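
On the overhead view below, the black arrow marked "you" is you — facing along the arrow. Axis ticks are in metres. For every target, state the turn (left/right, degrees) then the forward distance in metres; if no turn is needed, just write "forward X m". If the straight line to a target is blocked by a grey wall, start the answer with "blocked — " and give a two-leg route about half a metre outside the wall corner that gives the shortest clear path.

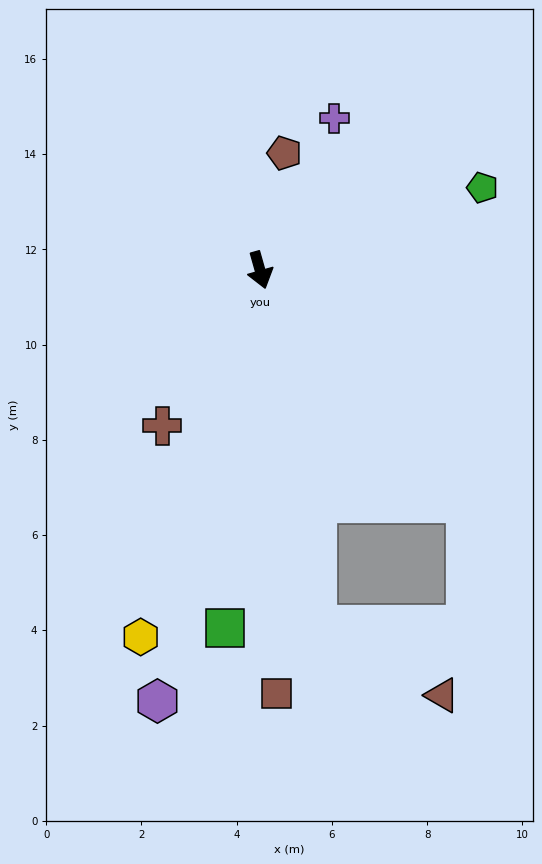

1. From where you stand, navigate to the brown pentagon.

turn left 152°, forward 2.5 m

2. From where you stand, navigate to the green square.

turn right 21°, forward 7.6 m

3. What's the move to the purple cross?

turn left 138°, forward 3.6 m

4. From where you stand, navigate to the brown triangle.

blocked — turn right 7°, forward 7.6 m, then turn left 52°, forward 3.0 m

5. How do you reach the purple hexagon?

turn right 29°, forward 9.3 m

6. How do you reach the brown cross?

turn right 48°, forward 3.9 m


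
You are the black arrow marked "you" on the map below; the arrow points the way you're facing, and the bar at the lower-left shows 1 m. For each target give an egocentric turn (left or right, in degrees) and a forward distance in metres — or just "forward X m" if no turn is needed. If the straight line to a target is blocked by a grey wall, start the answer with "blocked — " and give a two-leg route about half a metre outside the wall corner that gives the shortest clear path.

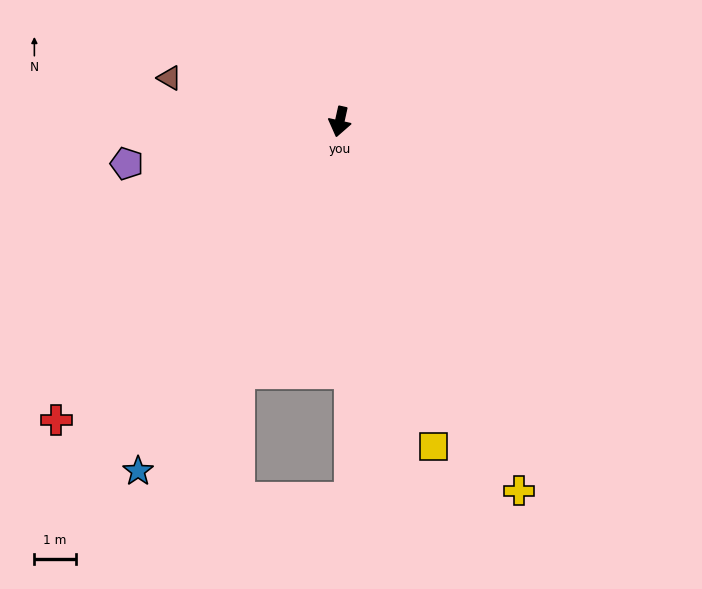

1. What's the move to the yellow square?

turn left 29°, forward 8.2 m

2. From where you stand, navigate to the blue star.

turn right 18°, forward 9.8 m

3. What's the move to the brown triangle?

turn right 92°, forward 4.3 m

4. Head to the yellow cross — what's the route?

turn left 38°, forward 10.0 m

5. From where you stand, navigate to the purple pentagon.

turn right 66°, forward 5.3 m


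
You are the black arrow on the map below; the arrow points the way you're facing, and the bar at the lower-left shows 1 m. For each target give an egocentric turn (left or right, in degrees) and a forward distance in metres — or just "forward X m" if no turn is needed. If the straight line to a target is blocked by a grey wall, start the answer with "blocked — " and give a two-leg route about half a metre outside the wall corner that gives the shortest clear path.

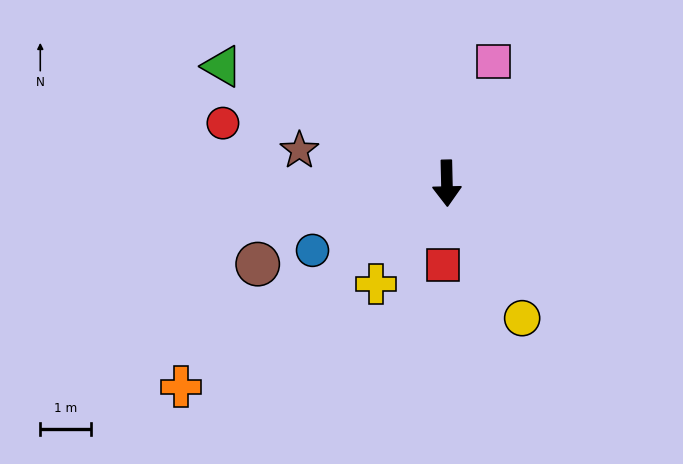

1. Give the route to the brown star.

turn right 104°, forward 3.0 m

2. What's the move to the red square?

turn right 4°, forward 1.6 m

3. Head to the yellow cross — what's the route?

turn right 37°, forward 2.4 m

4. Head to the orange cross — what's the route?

turn right 54°, forward 6.5 m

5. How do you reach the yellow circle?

turn left 28°, forward 3.0 m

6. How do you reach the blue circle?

turn right 65°, forward 2.9 m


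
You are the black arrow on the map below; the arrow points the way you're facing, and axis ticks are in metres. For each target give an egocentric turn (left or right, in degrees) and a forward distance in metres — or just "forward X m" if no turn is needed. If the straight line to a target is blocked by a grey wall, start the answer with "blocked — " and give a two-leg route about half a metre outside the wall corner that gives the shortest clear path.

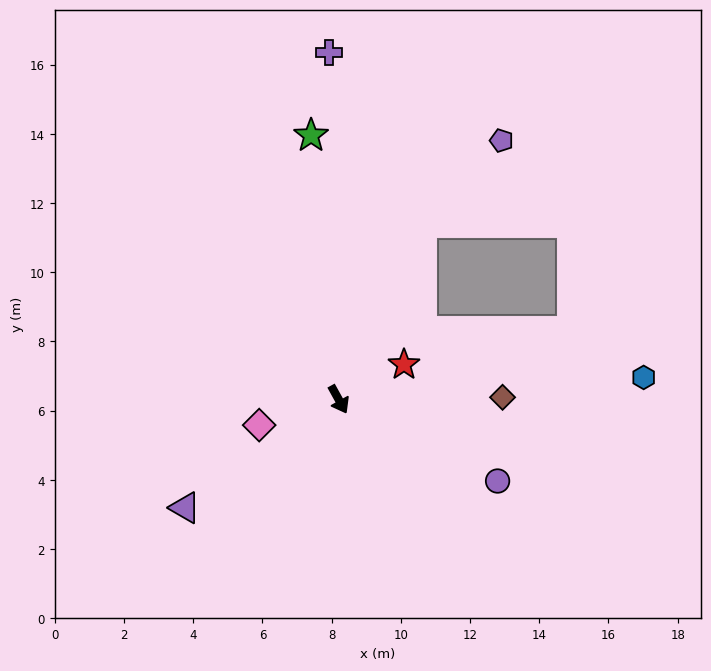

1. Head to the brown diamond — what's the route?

turn left 62°, forward 4.7 m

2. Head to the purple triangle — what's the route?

turn right 84°, forward 5.4 m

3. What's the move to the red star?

turn left 89°, forward 2.1 m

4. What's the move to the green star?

turn left 157°, forward 7.7 m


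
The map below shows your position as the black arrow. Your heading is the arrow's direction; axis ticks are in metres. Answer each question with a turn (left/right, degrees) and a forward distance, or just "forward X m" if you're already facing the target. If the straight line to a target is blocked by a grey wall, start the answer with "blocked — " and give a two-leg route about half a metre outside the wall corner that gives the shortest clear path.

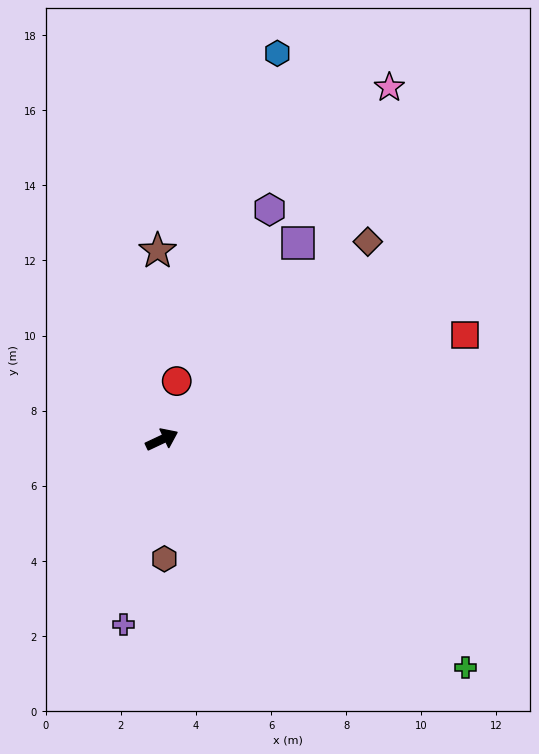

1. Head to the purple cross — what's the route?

turn right 127°, forward 5.0 m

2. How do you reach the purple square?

turn left 30°, forward 6.4 m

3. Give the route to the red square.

turn right 6°, forward 8.5 m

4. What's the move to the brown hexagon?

turn right 114°, forward 3.2 m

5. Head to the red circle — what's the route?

turn left 51°, forward 1.6 m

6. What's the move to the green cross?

turn right 62°, forward 10.1 m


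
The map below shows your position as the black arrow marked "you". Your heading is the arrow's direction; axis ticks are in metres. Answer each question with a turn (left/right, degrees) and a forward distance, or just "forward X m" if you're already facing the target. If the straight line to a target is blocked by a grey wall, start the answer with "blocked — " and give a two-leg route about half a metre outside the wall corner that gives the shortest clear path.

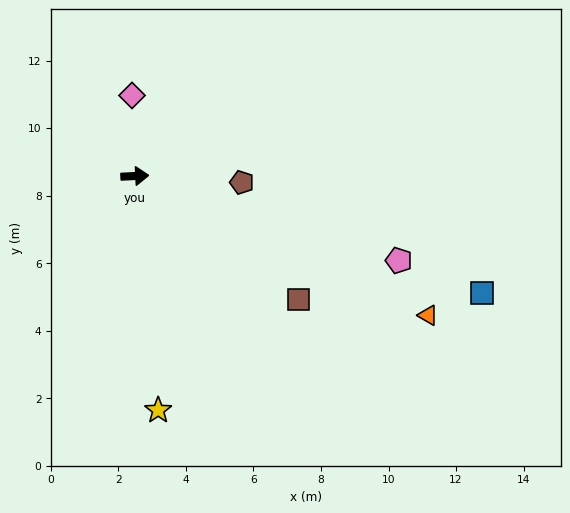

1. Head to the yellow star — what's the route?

turn right 87°, forward 7.0 m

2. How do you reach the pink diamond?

turn left 89°, forward 2.4 m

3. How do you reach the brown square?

turn right 40°, forward 6.1 m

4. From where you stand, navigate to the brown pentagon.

turn right 6°, forward 3.2 m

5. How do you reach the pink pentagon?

turn right 21°, forward 8.2 m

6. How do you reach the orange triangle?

turn right 28°, forward 9.6 m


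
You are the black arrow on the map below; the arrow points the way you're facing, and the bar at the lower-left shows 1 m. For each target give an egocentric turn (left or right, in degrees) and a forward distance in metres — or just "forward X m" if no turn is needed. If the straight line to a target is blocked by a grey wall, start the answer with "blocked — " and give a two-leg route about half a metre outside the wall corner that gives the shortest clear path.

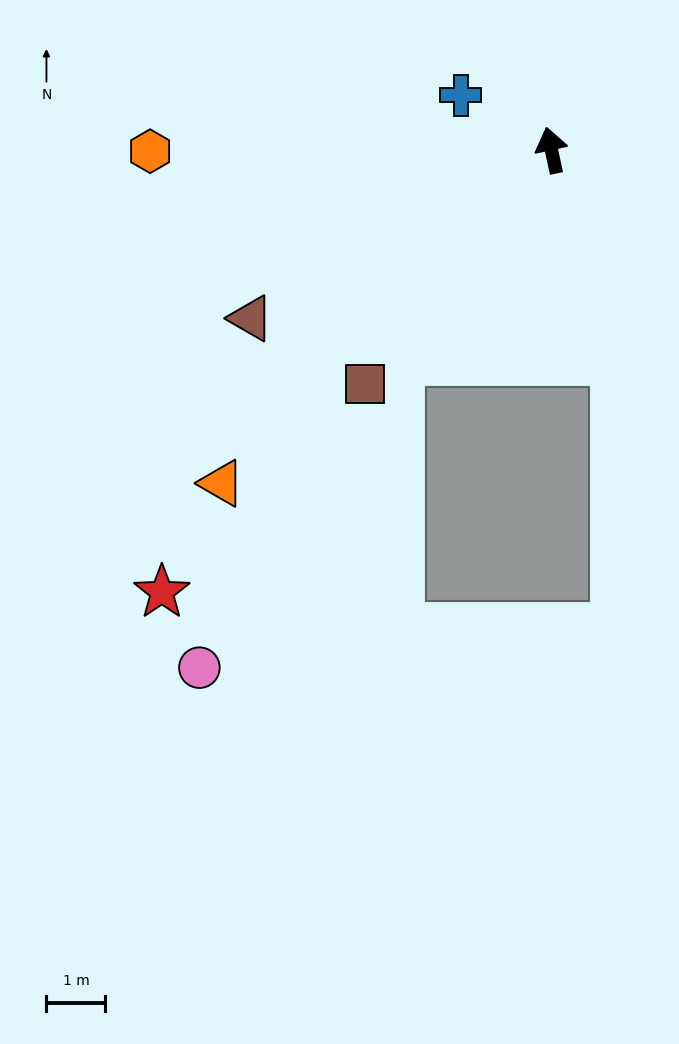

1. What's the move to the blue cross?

turn left 47°, forward 1.8 m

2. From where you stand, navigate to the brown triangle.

turn left 107°, forward 5.8 m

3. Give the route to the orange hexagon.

turn left 78°, forward 6.8 m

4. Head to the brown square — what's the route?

turn left 129°, forward 5.1 m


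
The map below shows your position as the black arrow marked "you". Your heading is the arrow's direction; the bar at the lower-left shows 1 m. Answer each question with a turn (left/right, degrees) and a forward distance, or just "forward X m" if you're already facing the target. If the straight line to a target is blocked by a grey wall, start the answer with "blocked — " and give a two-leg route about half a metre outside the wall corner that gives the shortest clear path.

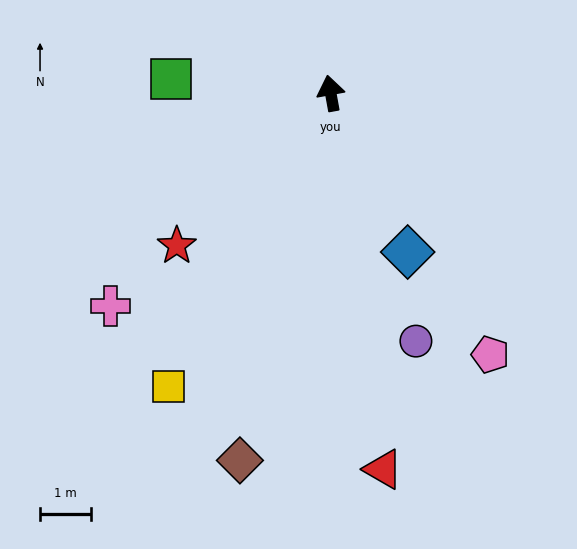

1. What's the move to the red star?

turn left 124°, forward 4.2 m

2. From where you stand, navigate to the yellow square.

turn left 141°, forward 6.6 m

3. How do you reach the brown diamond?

turn left 156°, forward 7.4 m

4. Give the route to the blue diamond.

turn right 164°, forward 3.5 m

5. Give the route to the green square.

turn left 75°, forward 3.1 m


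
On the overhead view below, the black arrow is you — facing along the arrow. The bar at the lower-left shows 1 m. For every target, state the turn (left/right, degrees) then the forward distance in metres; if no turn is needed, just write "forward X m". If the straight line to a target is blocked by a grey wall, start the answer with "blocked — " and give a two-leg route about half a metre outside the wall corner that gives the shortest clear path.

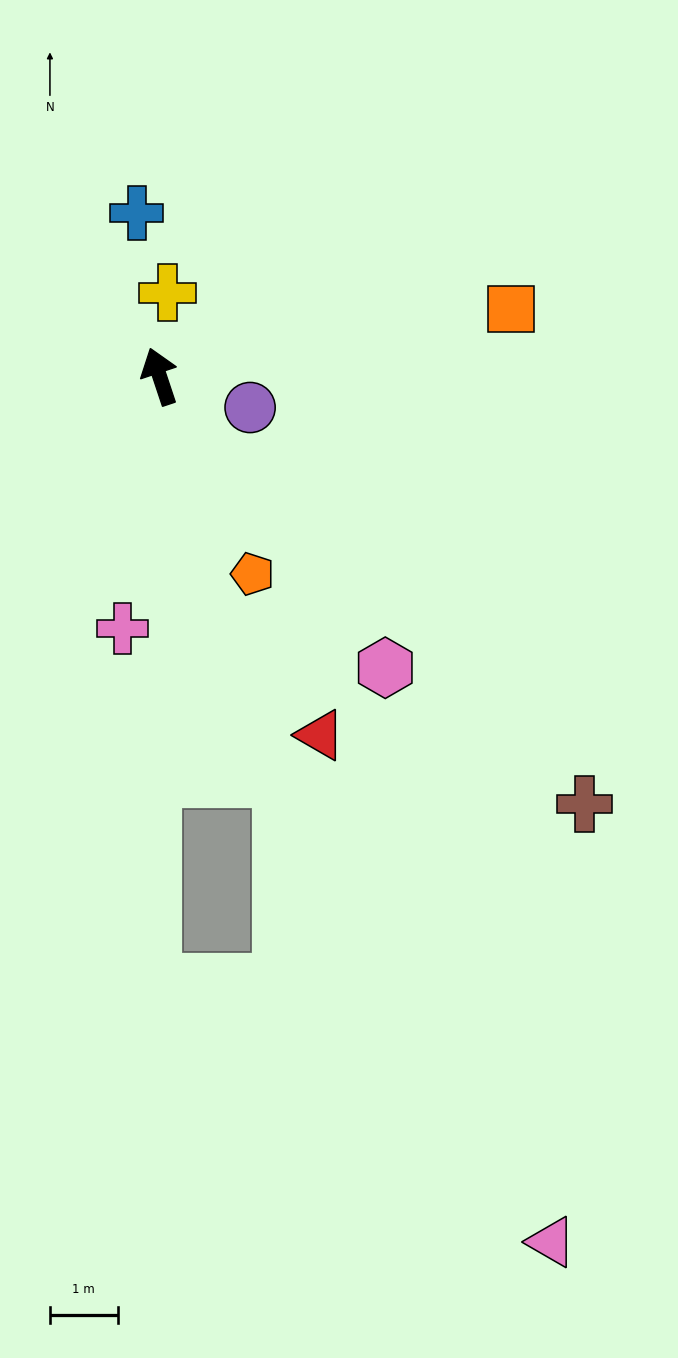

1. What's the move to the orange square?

turn right 98°, forward 5.3 m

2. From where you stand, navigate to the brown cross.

turn right 154°, forward 8.9 m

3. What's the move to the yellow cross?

turn right 24°, forward 1.2 m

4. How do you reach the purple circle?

turn right 127°, forward 1.4 m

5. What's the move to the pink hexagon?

turn right 161°, forward 5.5 m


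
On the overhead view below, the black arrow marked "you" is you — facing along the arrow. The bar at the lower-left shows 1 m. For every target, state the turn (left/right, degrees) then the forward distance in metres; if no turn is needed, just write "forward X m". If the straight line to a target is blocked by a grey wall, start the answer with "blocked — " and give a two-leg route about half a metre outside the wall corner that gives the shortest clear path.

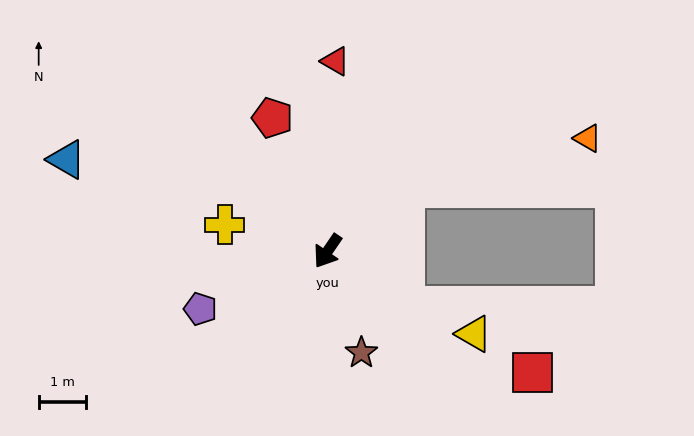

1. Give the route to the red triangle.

turn right 148°, forward 4.0 m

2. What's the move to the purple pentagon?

turn right 31°, forward 3.0 m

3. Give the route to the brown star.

turn left 53°, forward 2.3 m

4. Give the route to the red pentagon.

turn right 123°, forward 3.1 m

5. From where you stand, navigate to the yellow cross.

turn right 70°, forward 2.2 m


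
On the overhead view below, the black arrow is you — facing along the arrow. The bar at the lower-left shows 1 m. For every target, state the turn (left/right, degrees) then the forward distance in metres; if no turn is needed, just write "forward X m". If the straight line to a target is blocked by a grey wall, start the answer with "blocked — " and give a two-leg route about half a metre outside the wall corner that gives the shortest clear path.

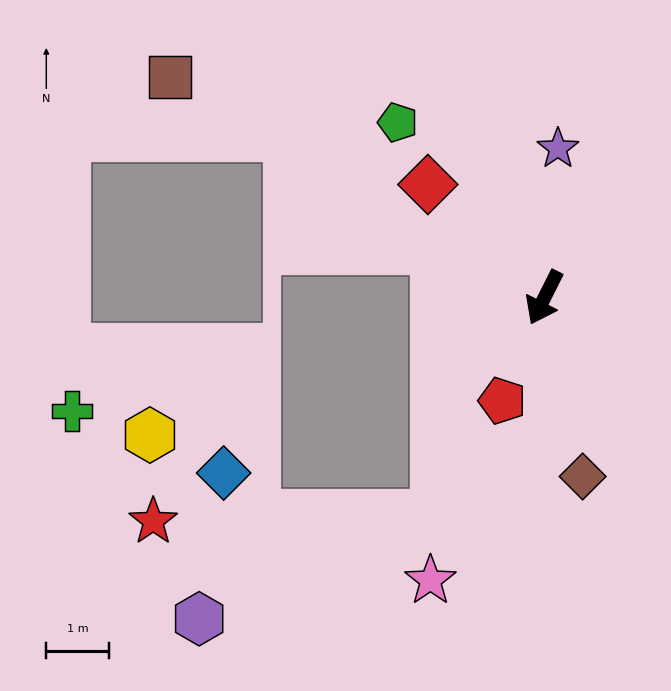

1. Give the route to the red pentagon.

turn left 4°, forward 1.8 m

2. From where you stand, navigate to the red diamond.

turn right 107°, forward 2.6 m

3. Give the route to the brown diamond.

turn left 39°, forward 2.9 m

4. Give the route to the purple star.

turn right 158°, forward 2.4 m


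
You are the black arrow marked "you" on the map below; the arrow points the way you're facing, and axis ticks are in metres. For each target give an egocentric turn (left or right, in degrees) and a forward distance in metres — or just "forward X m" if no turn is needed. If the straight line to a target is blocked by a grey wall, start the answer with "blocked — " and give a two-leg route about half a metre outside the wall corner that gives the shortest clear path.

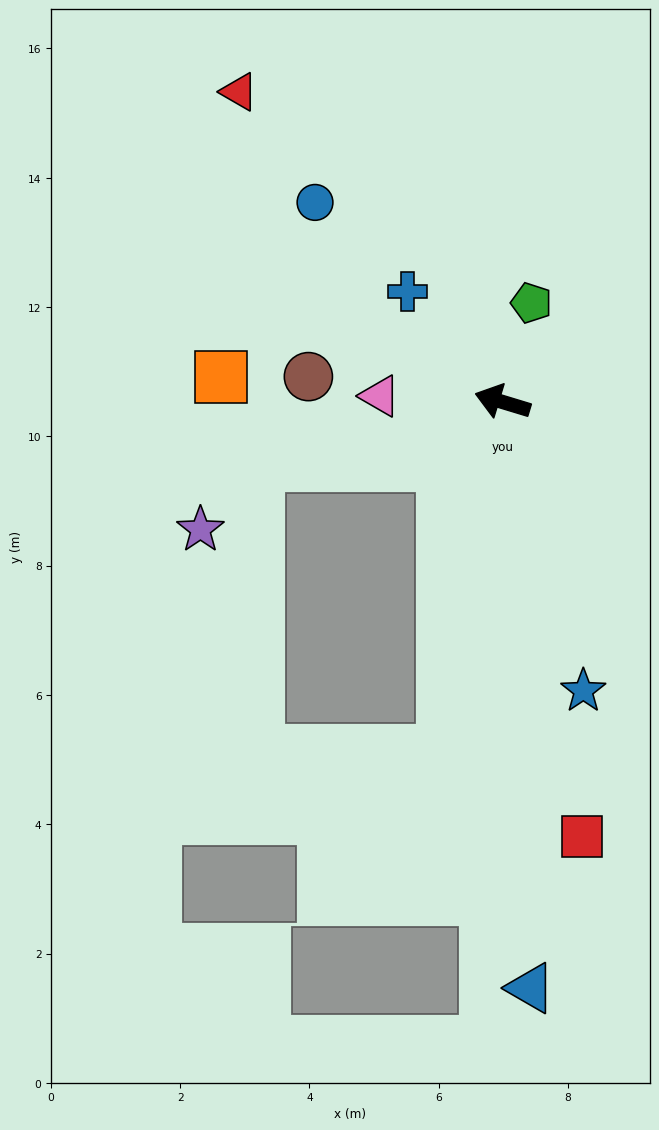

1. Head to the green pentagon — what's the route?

turn right 89°, forward 1.6 m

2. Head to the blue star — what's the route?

turn left 123°, forward 4.6 m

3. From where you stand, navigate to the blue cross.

turn right 32°, forward 2.3 m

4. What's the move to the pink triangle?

turn left 14°, forward 1.9 m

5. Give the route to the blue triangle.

turn left 110°, forward 9.1 m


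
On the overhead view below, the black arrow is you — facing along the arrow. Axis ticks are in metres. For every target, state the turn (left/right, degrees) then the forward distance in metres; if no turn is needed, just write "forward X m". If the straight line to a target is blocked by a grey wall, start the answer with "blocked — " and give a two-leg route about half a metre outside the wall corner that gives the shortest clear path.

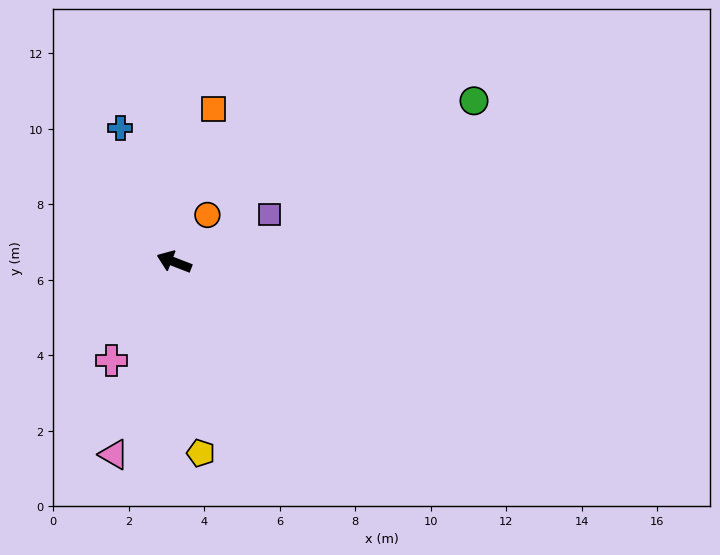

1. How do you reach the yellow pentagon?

turn left 119°, forward 5.1 m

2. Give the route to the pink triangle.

turn left 94°, forward 5.3 m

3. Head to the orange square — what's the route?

turn right 83°, forward 4.2 m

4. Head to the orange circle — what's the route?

turn right 104°, forward 1.5 m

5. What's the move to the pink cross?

turn left 79°, forward 3.1 m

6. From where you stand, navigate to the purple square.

turn right 133°, forward 2.8 m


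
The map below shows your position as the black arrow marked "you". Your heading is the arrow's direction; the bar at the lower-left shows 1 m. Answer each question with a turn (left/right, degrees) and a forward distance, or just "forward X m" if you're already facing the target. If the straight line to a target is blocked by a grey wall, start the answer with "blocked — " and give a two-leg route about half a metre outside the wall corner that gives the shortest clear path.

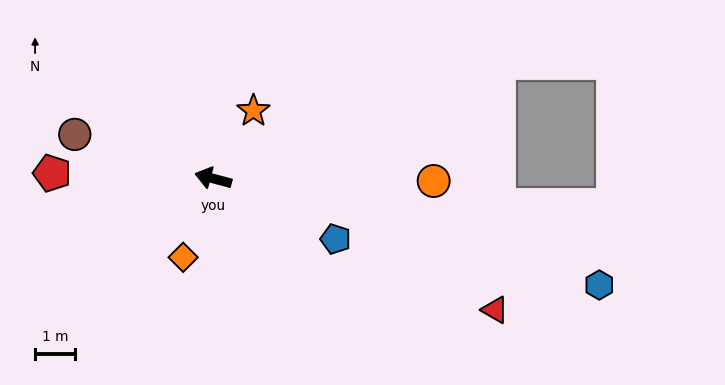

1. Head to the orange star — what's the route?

turn right 106°, forward 2.0 m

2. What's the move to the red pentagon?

turn left 13°, forward 4.0 m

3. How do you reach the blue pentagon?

turn left 169°, forward 3.4 m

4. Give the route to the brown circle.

turn right 3°, forward 3.6 m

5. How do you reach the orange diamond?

turn left 84°, forward 2.1 m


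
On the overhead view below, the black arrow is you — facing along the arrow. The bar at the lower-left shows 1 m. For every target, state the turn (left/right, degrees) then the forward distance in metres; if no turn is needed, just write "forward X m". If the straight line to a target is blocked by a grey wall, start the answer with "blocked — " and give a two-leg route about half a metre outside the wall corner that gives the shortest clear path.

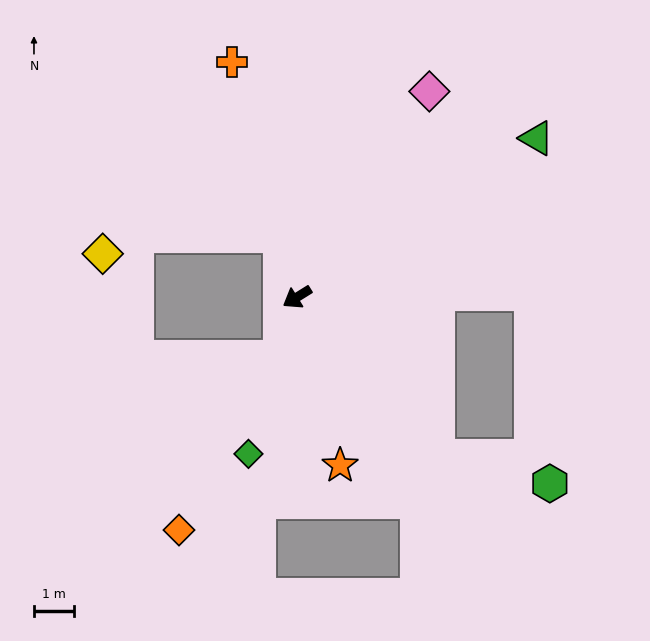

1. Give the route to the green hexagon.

blocked — turn left 100°, forward 5.3 m, then turn left 34°, forward 2.9 m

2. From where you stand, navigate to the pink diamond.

turn right 155°, forward 6.1 m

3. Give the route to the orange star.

turn left 72°, forward 4.3 m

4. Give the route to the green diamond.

turn left 41°, forward 4.1 m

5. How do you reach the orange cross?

turn right 106°, forward 6.1 m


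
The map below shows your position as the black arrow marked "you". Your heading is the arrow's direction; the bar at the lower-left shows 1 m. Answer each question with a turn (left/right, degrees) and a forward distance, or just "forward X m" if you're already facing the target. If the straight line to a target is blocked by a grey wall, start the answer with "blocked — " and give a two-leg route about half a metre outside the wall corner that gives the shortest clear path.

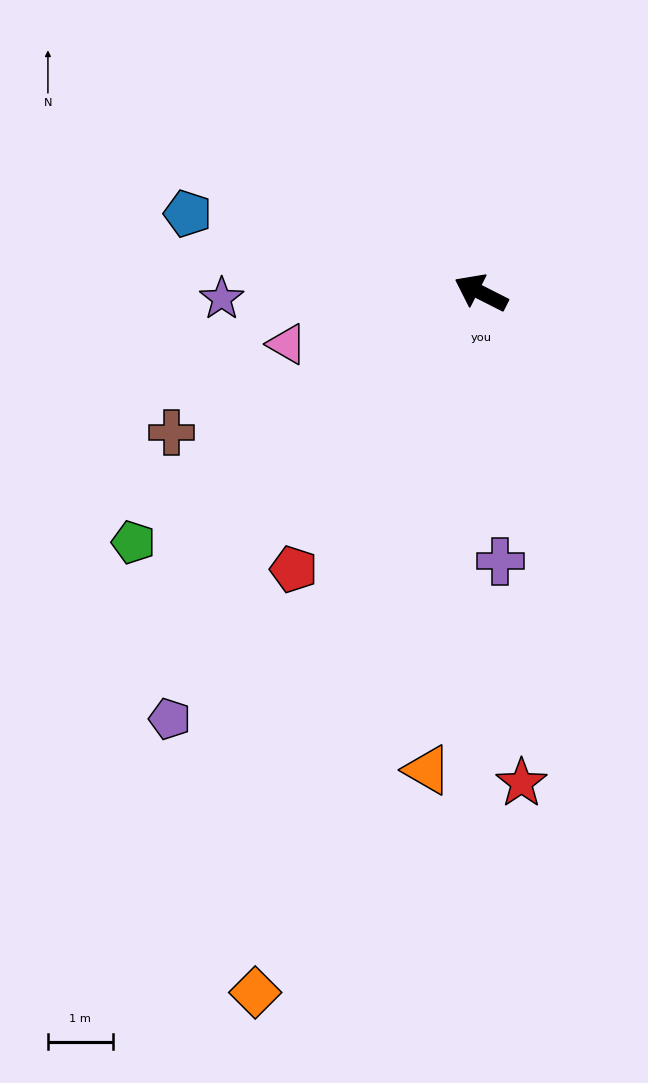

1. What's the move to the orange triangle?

turn left 110°, forward 7.4 m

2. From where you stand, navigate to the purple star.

turn left 28°, forward 4.0 m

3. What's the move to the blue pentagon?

turn left 12°, forward 4.7 m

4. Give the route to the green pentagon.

turn left 63°, forward 6.6 m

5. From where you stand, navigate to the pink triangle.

turn left 42°, forward 3.1 m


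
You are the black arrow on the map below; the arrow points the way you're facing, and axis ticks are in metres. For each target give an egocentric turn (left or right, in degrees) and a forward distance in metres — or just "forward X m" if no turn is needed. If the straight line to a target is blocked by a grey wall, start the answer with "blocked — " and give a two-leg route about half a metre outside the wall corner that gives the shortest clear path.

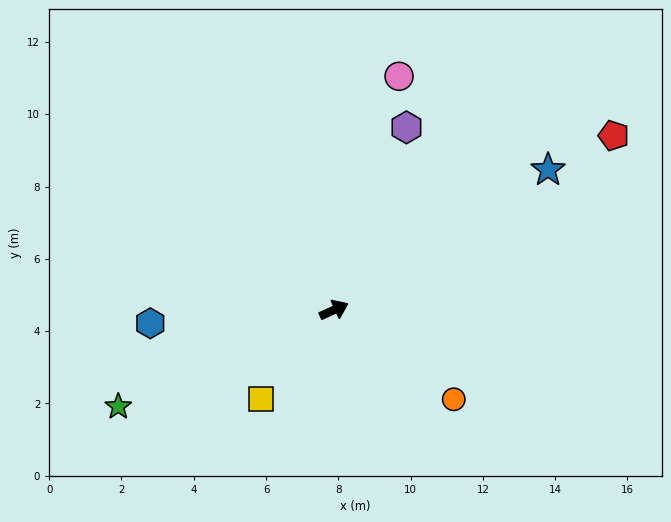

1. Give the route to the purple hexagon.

turn left 44°, forward 5.4 m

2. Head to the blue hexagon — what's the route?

turn left 160°, forward 5.1 m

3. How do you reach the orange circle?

turn right 61°, forward 4.1 m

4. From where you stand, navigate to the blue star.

turn left 9°, forward 7.1 m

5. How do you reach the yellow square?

turn right 154°, forward 3.2 m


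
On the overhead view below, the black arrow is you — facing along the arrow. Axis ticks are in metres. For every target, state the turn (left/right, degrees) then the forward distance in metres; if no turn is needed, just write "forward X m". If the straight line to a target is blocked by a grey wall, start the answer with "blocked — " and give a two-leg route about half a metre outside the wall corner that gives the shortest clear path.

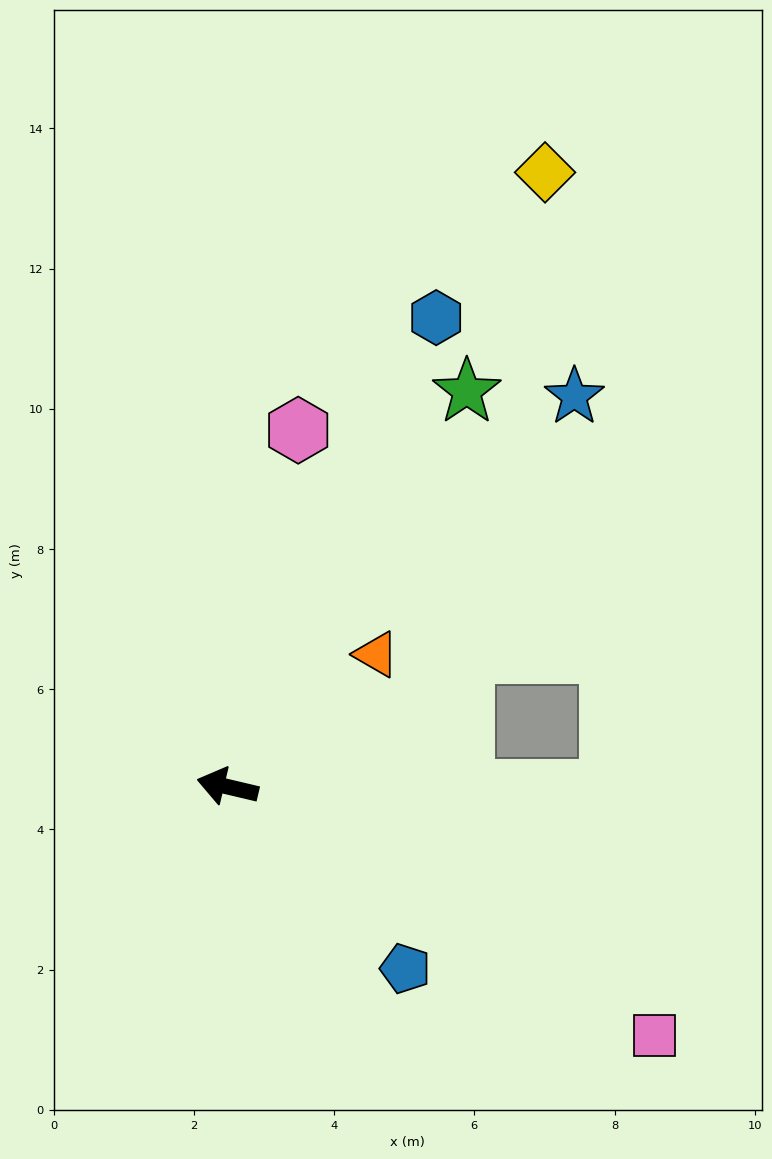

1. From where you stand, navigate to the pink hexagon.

turn right 88°, forward 5.2 m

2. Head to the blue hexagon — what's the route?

turn right 101°, forward 7.3 m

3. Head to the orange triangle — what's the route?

turn right 125°, forward 2.8 m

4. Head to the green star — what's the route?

turn right 108°, forward 6.6 m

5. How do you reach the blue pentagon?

turn left 148°, forward 3.6 m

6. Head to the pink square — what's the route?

turn left 163°, forward 7.0 m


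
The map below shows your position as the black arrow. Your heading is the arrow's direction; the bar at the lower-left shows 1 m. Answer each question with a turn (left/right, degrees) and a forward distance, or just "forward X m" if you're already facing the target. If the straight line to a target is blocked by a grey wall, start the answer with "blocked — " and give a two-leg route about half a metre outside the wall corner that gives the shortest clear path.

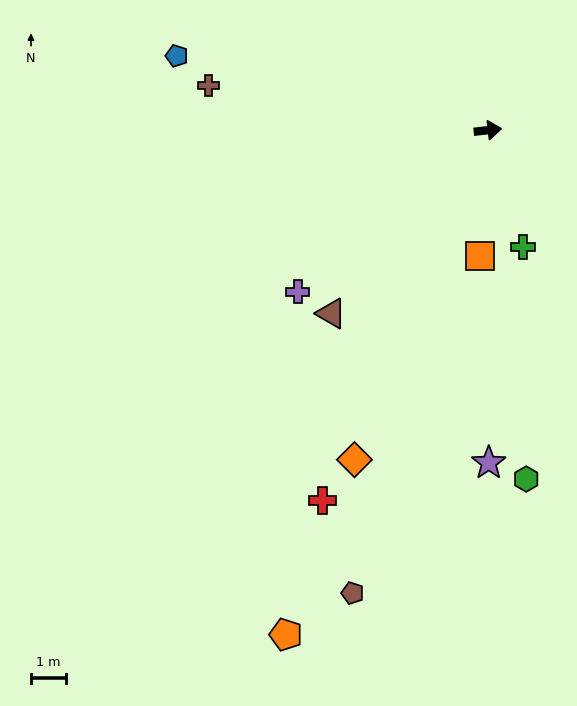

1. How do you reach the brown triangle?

turn right 137°, forward 7.0 m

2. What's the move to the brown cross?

turn left 164°, forward 8.2 m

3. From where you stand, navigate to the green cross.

turn right 80°, forward 3.5 m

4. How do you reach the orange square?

turn right 100°, forward 3.6 m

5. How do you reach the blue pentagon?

turn left 160°, forward 9.3 m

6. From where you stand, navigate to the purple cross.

turn right 146°, forward 7.2 m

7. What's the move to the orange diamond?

turn right 118°, forward 10.3 m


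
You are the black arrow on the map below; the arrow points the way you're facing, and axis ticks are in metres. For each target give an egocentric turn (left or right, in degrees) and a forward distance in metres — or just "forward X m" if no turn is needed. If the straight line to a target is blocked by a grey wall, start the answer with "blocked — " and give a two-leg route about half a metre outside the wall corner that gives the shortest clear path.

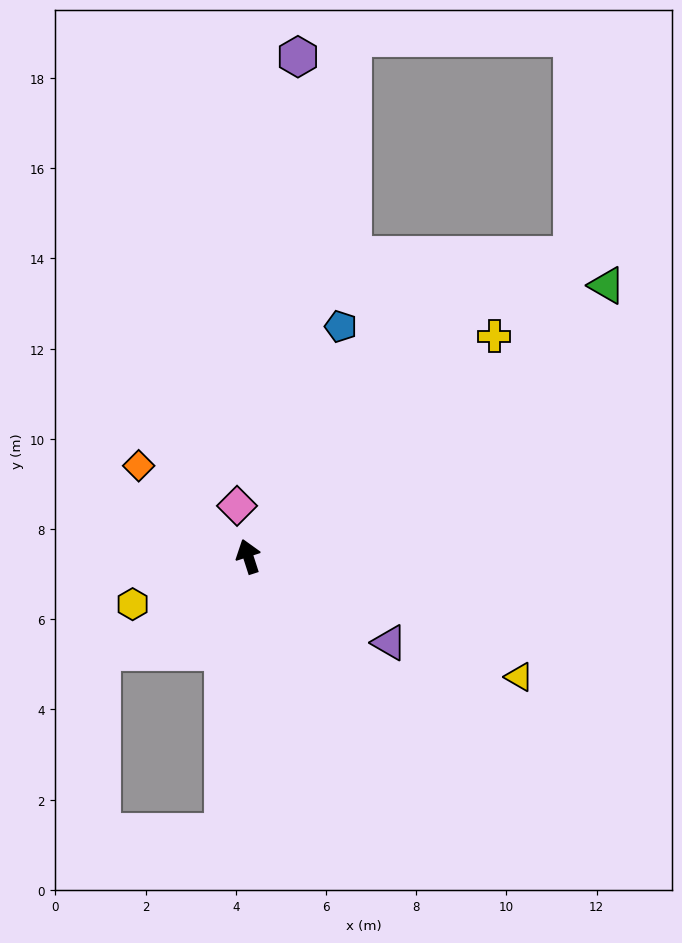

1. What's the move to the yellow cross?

turn right 66°, forward 7.3 m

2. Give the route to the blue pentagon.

turn right 40°, forward 5.5 m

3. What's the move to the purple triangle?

turn right 139°, forward 3.7 m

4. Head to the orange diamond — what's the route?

turn left 32°, forward 3.2 m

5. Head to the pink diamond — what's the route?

turn right 5°, forward 1.1 m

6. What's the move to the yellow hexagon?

turn left 95°, forward 2.8 m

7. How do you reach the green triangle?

turn right 71°, forward 10.0 m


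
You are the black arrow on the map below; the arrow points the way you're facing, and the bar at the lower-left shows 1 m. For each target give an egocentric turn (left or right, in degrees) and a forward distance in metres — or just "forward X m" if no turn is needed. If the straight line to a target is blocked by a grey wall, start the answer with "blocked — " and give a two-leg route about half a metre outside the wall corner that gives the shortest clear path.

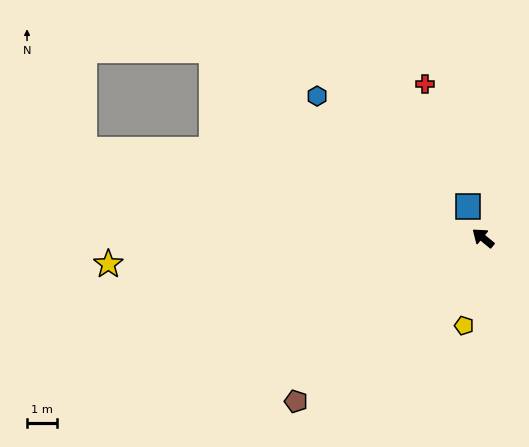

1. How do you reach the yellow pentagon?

turn left 117°, forward 3.0 m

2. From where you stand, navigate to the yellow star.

turn left 43°, forward 12.5 m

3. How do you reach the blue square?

turn right 25°, forward 1.2 m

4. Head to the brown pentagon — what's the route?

turn left 81°, forward 8.3 m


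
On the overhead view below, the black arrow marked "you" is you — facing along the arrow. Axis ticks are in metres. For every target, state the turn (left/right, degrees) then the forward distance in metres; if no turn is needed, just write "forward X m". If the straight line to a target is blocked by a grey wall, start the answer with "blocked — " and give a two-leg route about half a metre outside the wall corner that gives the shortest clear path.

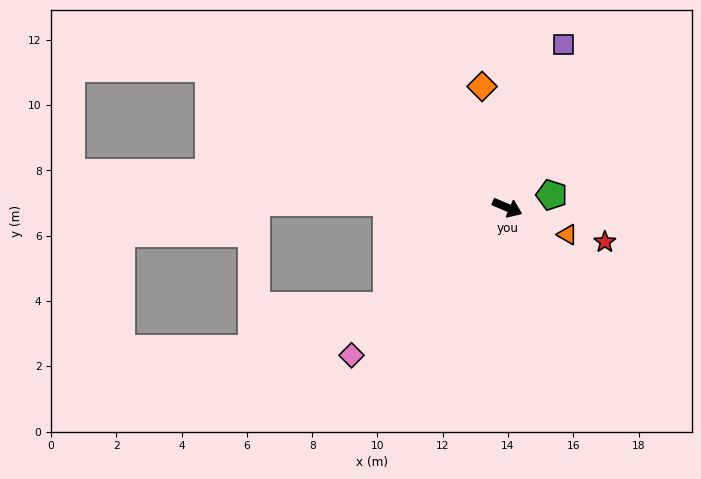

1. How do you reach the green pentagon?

turn left 39°, forward 1.4 m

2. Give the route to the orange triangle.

forward 2.0 m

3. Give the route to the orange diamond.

turn left 125°, forward 3.8 m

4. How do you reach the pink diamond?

turn right 113°, forward 6.6 m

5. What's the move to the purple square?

turn left 94°, forward 5.3 m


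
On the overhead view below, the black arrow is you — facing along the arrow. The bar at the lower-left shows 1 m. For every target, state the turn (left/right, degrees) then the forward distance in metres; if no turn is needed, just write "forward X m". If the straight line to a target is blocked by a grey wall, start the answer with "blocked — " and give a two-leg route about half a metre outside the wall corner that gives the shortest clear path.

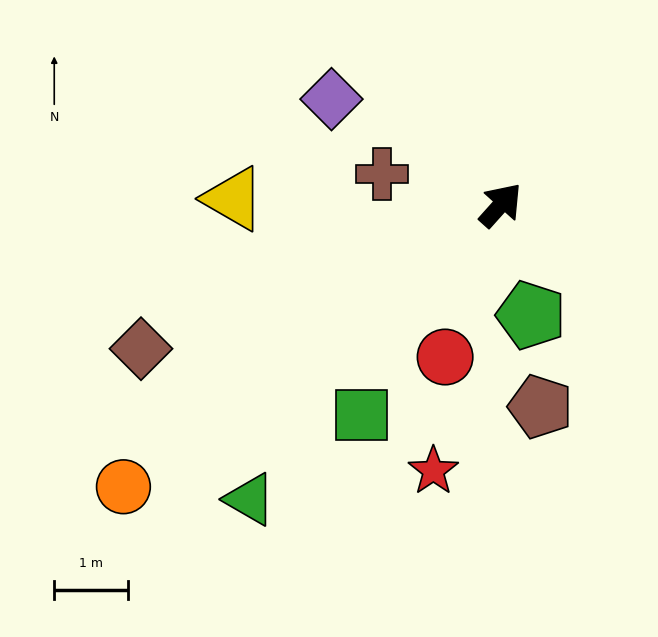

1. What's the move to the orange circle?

turn left 169°, forward 6.4 m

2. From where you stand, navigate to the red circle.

turn right 158°, forward 2.2 m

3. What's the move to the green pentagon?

turn right 123°, forward 1.6 m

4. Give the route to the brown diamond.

turn left 154°, forward 5.3 m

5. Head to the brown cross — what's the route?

turn left 117°, forward 1.7 m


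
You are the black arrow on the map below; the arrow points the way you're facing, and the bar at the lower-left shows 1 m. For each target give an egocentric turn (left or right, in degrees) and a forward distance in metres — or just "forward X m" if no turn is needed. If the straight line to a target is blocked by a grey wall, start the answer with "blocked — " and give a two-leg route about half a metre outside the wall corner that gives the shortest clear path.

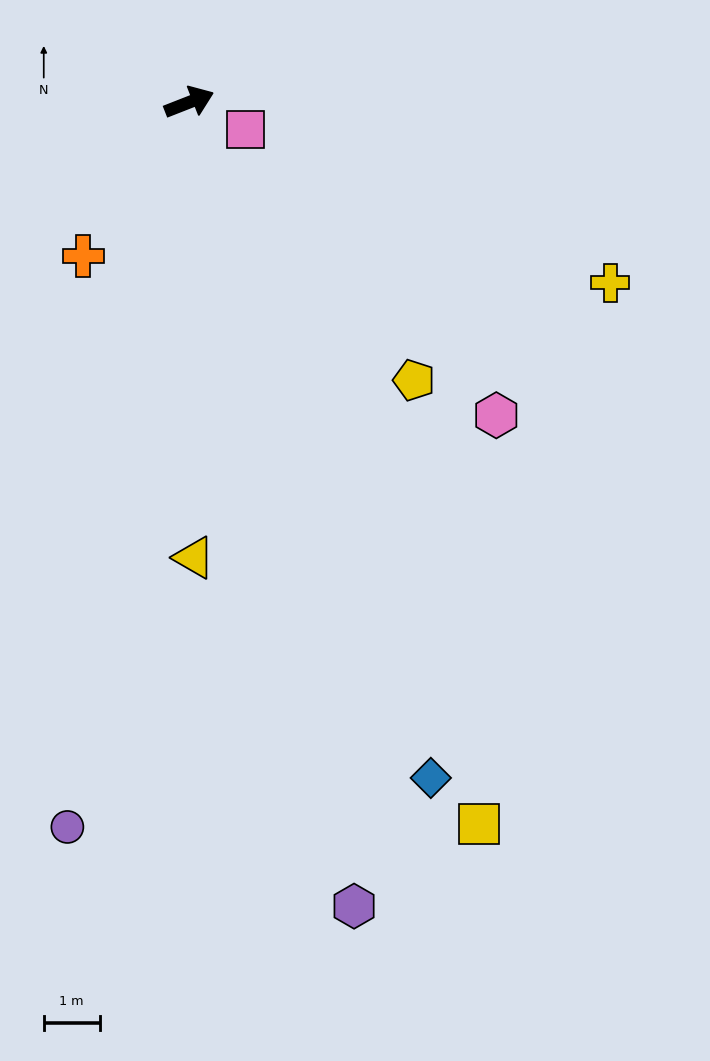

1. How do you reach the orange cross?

turn right 146°, forward 3.3 m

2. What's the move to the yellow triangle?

turn right 111°, forward 8.2 m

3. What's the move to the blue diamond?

turn right 92°, forward 12.8 m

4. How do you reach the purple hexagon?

turn right 100°, forward 14.7 m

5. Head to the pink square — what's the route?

turn right 47°, forward 1.1 m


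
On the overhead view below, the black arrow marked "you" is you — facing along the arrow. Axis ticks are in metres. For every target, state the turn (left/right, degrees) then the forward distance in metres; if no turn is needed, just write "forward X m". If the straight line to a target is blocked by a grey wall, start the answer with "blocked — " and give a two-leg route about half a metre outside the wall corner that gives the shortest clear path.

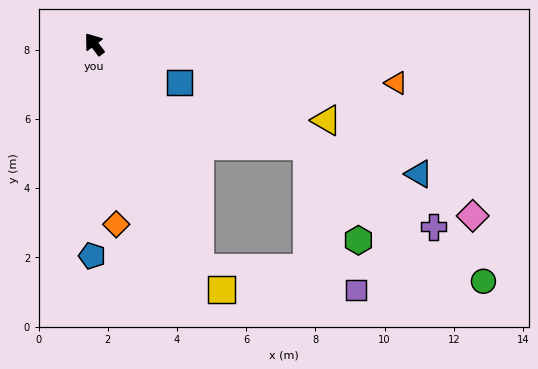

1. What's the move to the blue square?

turn right 151°, forward 2.7 m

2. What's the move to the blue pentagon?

turn left 142°, forward 6.1 m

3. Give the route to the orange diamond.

turn left 150°, forward 5.2 m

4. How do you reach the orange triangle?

turn right 134°, forward 8.8 m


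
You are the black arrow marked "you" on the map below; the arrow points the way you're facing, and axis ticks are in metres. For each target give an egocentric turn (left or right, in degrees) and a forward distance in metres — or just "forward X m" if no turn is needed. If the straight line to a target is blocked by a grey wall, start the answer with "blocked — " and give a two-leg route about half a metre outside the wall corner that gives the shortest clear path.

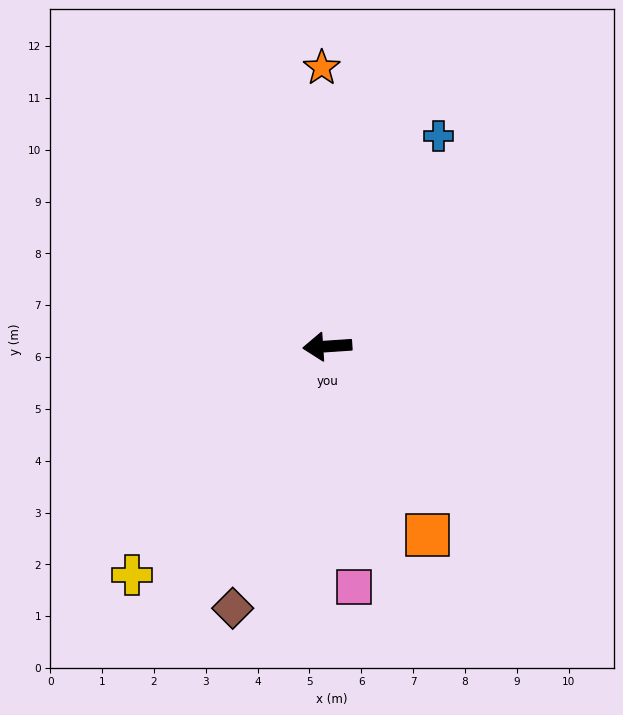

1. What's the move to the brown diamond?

turn left 66°, forward 5.4 m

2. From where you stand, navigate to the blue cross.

turn right 122°, forward 4.6 m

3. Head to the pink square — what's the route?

turn left 93°, forward 4.7 m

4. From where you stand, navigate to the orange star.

turn right 93°, forward 5.4 m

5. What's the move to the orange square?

turn left 114°, forward 4.1 m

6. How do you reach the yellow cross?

turn left 46°, forward 5.8 m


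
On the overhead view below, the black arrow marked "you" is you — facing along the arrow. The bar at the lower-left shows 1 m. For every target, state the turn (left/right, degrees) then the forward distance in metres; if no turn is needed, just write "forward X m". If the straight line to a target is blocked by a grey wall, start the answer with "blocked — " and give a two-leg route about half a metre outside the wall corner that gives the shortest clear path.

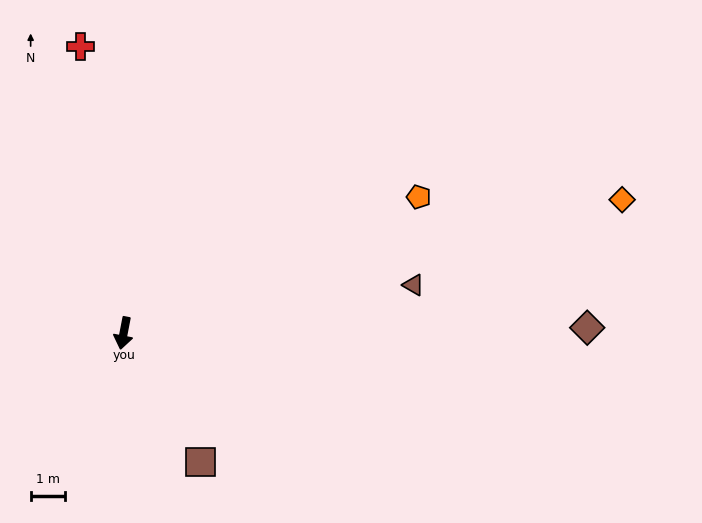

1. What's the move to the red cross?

turn right 161°, forward 8.4 m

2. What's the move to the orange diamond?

turn left 116°, forward 15.0 m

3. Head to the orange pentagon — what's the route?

turn left 126°, forward 9.4 m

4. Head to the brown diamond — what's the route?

turn left 102°, forward 13.5 m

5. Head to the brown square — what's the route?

turn left 42°, forward 4.3 m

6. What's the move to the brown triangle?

turn left 110°, forward 8.5 m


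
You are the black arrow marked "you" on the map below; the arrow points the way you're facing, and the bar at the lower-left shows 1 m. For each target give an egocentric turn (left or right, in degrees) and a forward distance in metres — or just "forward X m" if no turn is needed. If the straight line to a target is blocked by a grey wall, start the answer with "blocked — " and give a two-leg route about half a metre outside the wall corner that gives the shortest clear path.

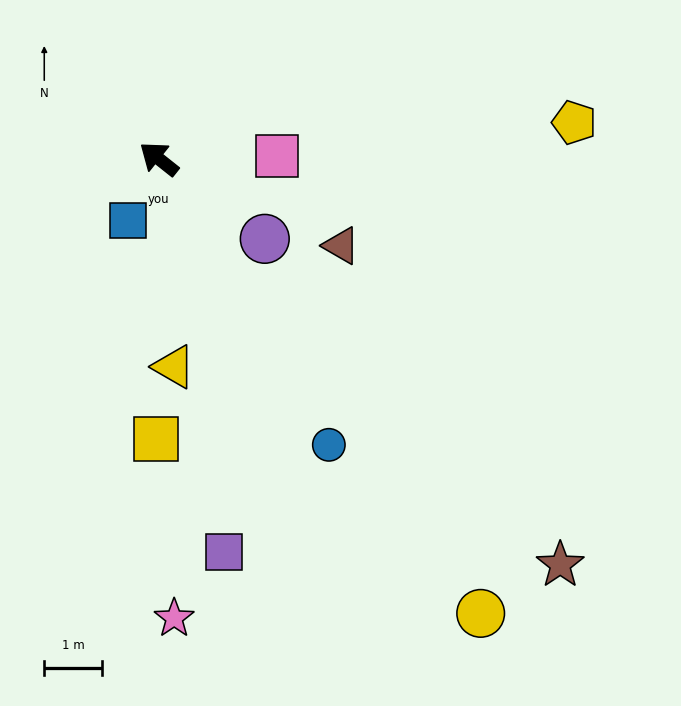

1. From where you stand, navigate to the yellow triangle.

turn left 133°, forward 3.6 m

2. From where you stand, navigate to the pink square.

turn right 140°, forward 2.0 m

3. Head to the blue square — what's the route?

turn left 102°, forward 1.2 m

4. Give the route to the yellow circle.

turn left 164°, forward 9.6 m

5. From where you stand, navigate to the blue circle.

turn left 159°, forward 5.7 m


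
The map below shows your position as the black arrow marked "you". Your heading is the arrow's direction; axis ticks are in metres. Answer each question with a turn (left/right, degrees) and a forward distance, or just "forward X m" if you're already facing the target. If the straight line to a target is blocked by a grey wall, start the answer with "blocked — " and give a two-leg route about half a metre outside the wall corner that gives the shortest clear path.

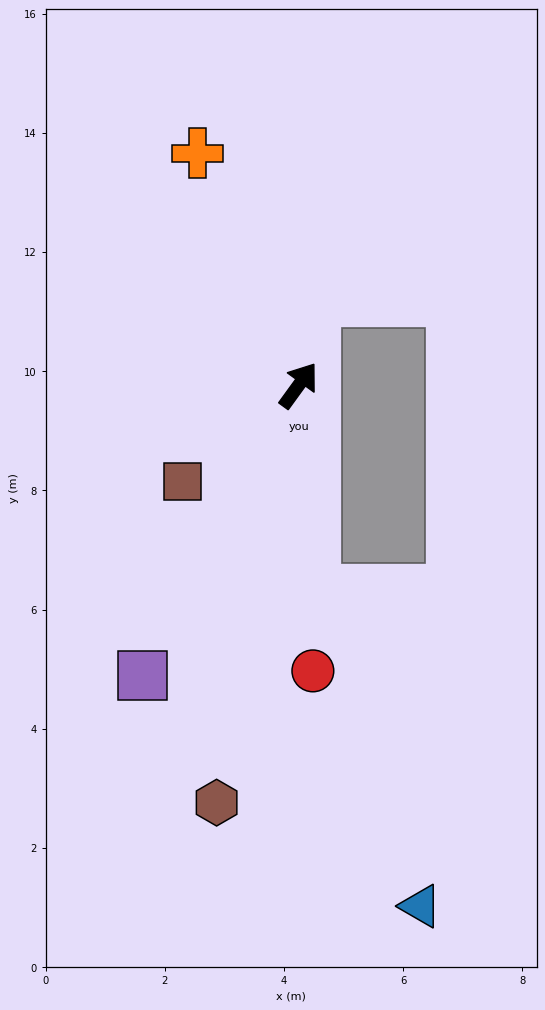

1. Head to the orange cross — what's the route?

turn left 60°, forward 4.2 m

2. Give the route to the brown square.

turn left 166°, forward 2.5 m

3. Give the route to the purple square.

turn right 172°, forward 5.5 m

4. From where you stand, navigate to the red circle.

turn right 141°, forward 4.8 m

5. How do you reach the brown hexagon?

turn right 155°, forward 7.1 m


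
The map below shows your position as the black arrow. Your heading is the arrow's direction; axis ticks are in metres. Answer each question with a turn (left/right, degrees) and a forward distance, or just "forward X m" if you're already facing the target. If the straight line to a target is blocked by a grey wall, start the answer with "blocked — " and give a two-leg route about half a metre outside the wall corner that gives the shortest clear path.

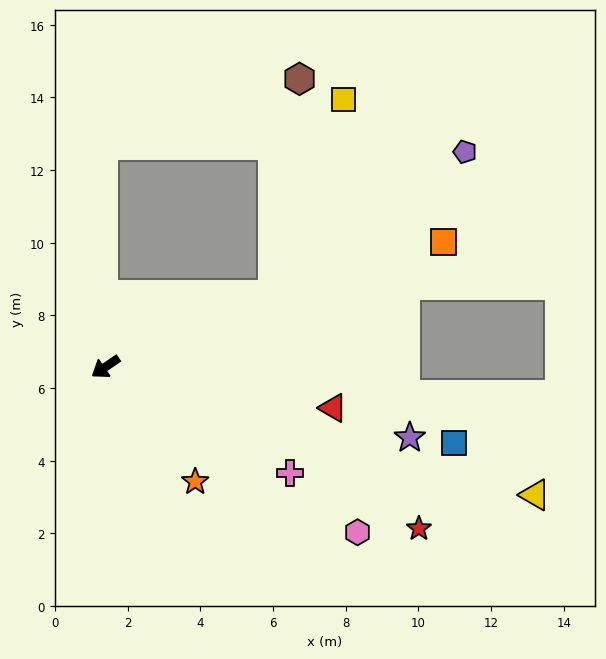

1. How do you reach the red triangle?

turn left 135°, forward 6.4 m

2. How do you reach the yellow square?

blocked — turn left 169°, forward 5.0 m, then turn left 47°, forward 5.7 m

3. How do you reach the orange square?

turn left 166°, forward 9.9 m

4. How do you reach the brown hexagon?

blocked — turn left 169°, forward 5.0 m, then turn left 60°, forward 6.0 m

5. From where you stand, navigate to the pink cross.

turn left 116°, forward 5.9 m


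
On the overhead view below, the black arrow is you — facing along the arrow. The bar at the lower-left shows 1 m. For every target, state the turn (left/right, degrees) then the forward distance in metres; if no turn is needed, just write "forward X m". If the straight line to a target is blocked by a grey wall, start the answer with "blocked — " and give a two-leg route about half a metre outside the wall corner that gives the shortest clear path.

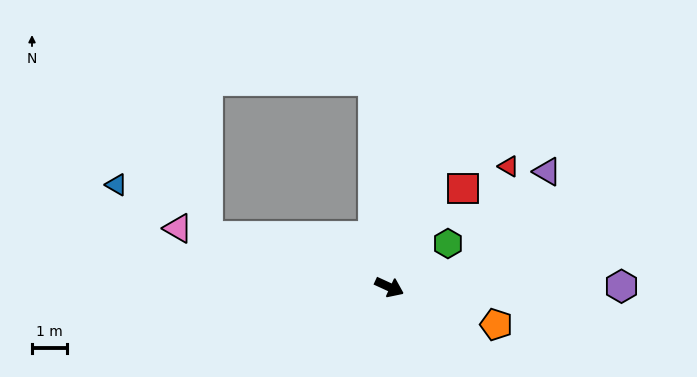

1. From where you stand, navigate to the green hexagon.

turn left 61°, forward 2.1 m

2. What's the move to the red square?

turn left 78°, forward 3.5 m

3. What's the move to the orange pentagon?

turn left 5°, forward 3.2 m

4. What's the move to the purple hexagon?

turn left 25°, forward 6.7 m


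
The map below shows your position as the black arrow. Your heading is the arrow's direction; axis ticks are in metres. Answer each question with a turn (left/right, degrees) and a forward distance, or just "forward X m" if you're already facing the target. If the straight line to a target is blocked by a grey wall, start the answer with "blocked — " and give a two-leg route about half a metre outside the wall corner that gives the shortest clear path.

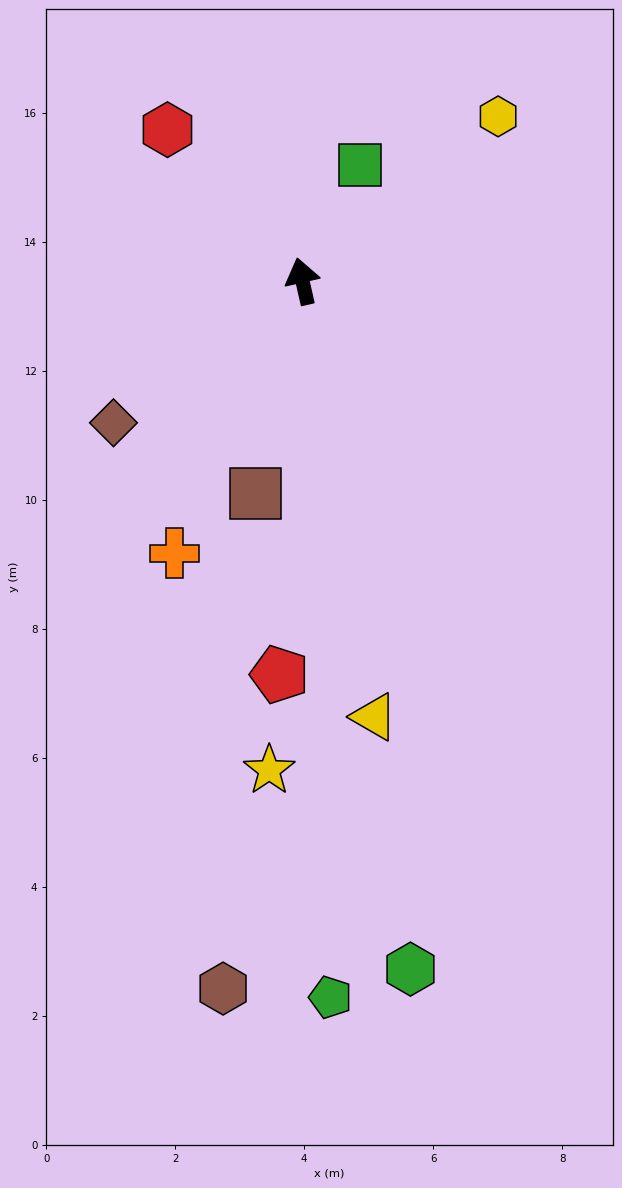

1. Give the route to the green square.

turn right 39°, forward 2.0 m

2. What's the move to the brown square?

turn left 155°, forward 3.4 m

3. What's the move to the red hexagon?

turn left 29°, forward 3.1 m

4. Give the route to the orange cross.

turn left 142°, forward 4.7 m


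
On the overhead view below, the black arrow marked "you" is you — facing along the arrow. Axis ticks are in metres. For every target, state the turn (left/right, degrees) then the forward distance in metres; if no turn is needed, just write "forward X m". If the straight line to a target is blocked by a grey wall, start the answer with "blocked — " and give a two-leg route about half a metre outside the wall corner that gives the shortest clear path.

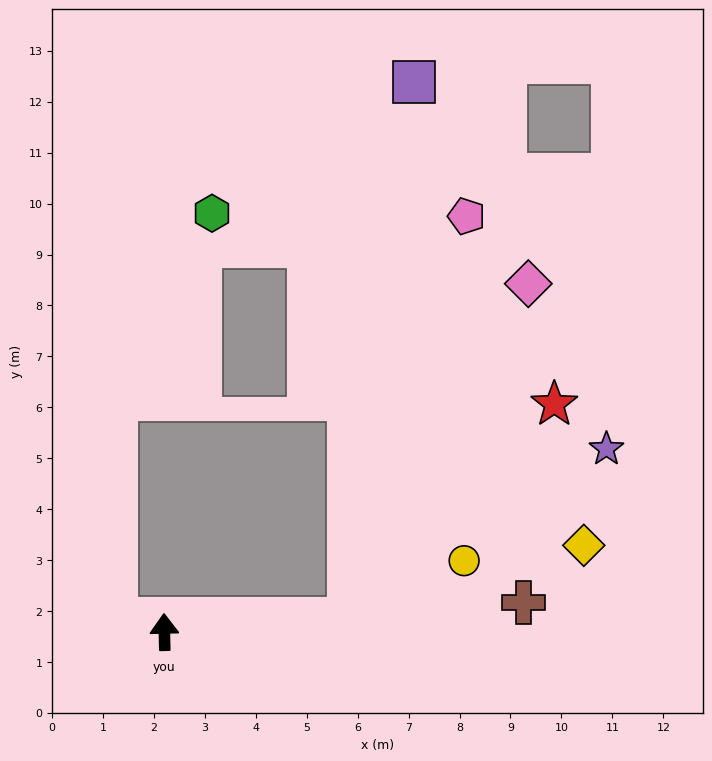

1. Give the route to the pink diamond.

blocked — turn right 87°, forward 3.6 m, then turn left 58°, forward 7.5 m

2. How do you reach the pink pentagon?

blocked — turn right 87°, forward 3.6 m, then turn left 69°, forward 8.2 m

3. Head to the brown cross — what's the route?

turn right 87°, forward 7.1 m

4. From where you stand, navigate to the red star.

blocked — turn right 87°, forward 3.6 m, then turn left 42°, forward 5.8 m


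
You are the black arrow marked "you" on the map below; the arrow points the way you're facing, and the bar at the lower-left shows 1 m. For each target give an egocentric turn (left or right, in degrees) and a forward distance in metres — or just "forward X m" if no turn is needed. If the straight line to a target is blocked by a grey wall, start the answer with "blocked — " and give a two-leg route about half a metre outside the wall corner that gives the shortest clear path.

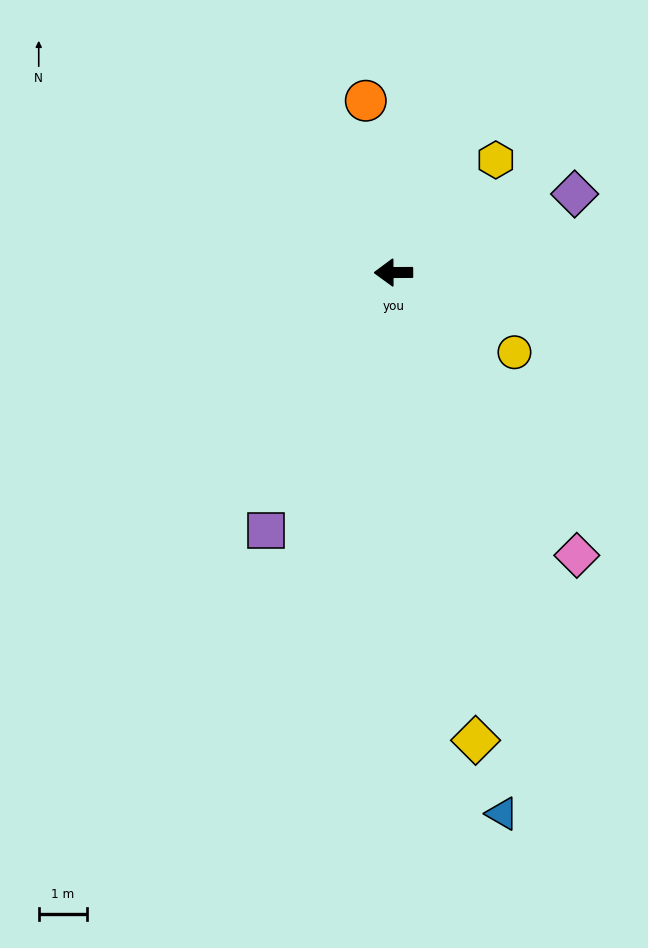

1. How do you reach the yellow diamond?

turn left 100°, forward 9.8 m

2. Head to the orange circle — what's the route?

turn right 81°, forward 3.6 m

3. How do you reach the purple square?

turn left 63°, forward 5.9 m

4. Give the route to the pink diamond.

turn left 123°, forward 6.9 m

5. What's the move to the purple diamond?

turn right 157°, forward 4.1 m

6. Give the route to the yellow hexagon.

turn right 133°, forward 3.1 m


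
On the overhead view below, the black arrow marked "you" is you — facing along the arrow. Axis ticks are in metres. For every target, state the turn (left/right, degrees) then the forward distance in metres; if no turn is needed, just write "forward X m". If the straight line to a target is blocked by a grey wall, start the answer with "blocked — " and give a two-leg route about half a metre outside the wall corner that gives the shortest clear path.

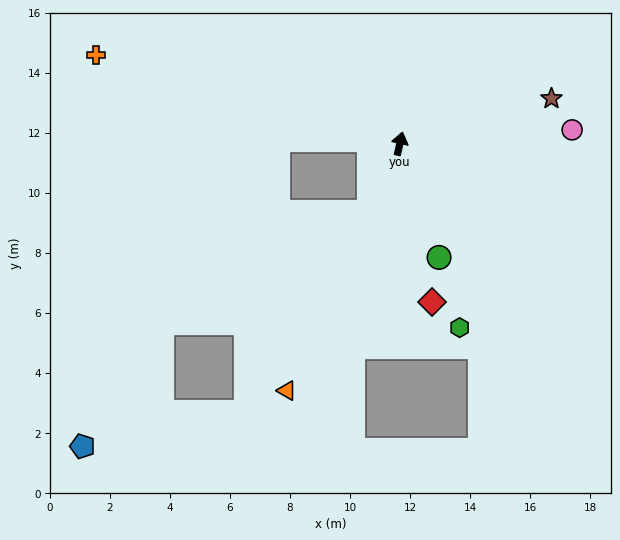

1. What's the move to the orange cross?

turn left 87°, forward 10.6 m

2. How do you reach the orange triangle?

turn left 168°, forward 9.1 m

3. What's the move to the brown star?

turn right 61°, forward 5.3 m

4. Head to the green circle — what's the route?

turn right 148°, forward 4.0 m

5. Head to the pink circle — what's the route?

turn right 73°, forward 5.8 m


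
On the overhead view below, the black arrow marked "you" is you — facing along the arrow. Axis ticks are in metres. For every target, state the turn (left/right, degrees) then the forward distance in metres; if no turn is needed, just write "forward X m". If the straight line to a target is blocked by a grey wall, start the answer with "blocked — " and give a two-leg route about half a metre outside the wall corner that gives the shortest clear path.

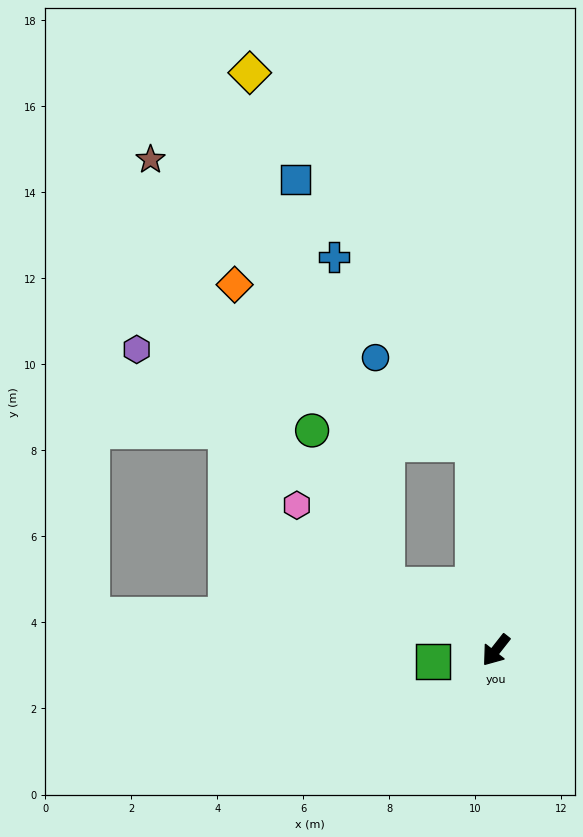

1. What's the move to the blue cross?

blocked — turn right 136°, forward 4.8 m, then turn left 31°, forward 5.4 m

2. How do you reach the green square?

turn right 42°, forward 1.5 m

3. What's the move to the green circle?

blocked — turn right 83°, forward 3.0 m, then turn right 33°, forward 4.0 m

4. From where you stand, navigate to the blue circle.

blocked — turn right 136°, forward 4.8 m, then turn left 43°, forward 3.0 m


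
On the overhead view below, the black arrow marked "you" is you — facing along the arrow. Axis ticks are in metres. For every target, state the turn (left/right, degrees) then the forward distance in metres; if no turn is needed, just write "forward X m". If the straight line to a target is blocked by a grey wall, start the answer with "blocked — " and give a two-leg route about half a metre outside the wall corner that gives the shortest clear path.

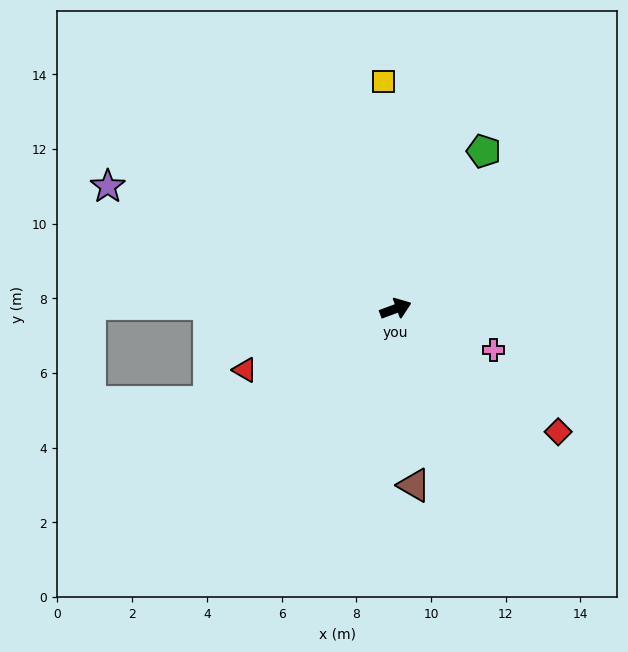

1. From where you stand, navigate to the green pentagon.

turn left 41°, forward 4.8 m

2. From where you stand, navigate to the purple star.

turn left 137°, forward 8.4 m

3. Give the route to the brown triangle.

turn right 104°, forward 4.8 m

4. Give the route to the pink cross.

turn right 43°, forward 2.8 m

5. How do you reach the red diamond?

turn right 57°, forward 5.5 m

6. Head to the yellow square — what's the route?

turn left 73°, forward 6.1 m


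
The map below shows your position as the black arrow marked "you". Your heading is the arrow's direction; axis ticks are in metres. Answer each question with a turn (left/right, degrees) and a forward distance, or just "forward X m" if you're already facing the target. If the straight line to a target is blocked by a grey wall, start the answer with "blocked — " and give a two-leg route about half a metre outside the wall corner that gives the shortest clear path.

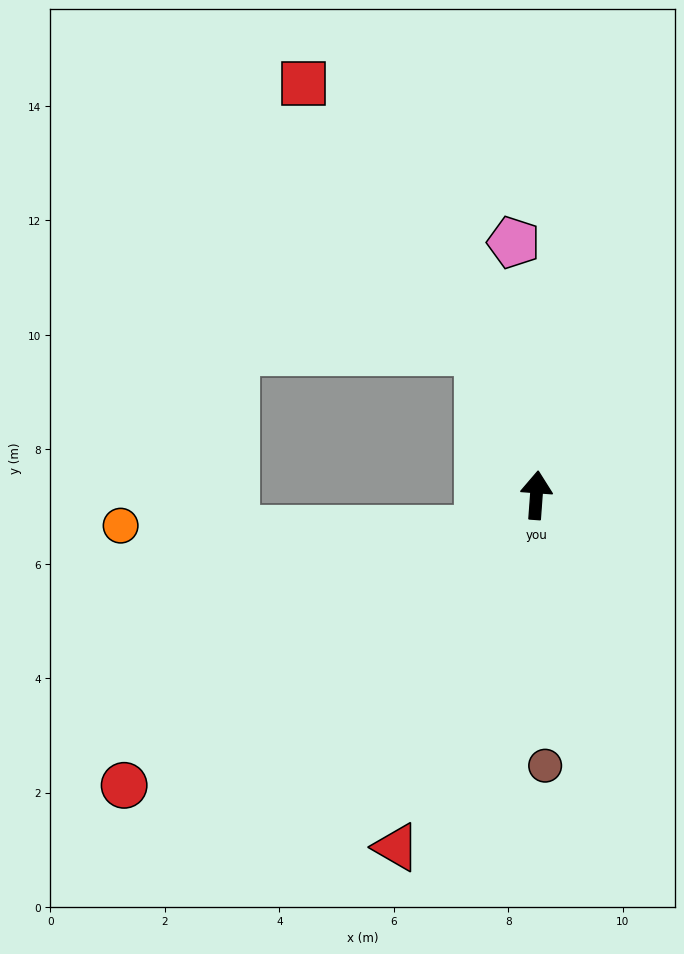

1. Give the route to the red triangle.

turn left 162°, forward 6.6 m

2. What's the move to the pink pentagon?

turn left 9°, forward 4.4 m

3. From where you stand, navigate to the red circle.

turn left 129°, forward 8.8 m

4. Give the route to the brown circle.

turn right 174°, forward 4.7 m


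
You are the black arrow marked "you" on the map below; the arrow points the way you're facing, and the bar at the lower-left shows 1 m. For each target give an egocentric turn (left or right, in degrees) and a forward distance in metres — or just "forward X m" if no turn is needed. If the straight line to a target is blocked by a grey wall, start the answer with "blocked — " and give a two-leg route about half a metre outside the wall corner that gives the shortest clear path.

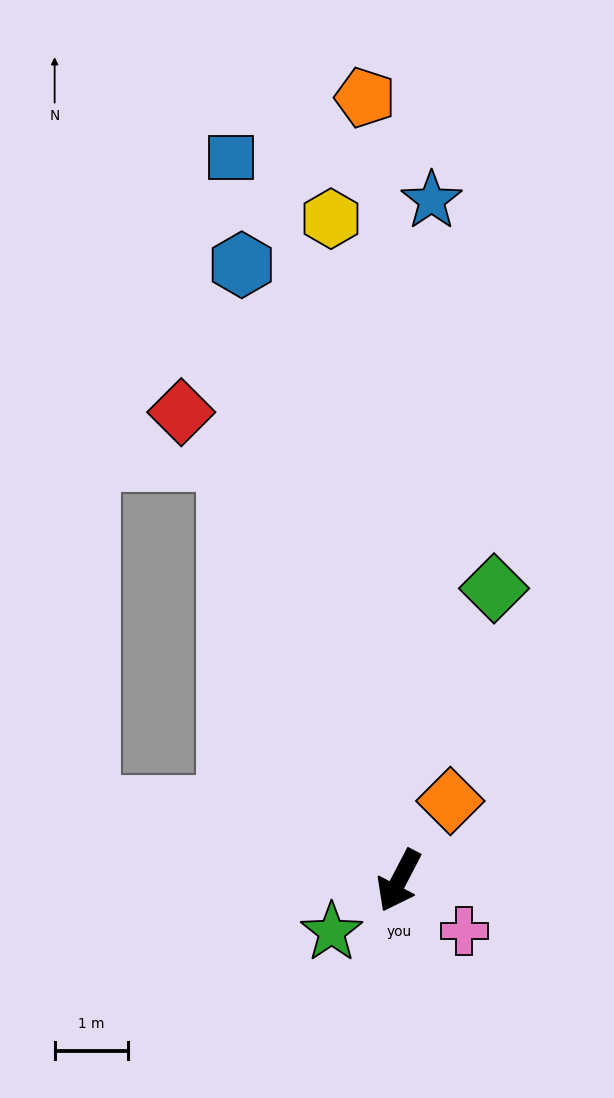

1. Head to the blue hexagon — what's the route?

turn right 138°, forward 8.7 m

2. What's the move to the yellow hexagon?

turn right 147°, forward 9.1 m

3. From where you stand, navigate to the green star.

turn right 25°, forward 1.2 m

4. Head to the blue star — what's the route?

turn right 155°, forward 9.3 m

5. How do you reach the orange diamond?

turn left 175°, forward 1.3 m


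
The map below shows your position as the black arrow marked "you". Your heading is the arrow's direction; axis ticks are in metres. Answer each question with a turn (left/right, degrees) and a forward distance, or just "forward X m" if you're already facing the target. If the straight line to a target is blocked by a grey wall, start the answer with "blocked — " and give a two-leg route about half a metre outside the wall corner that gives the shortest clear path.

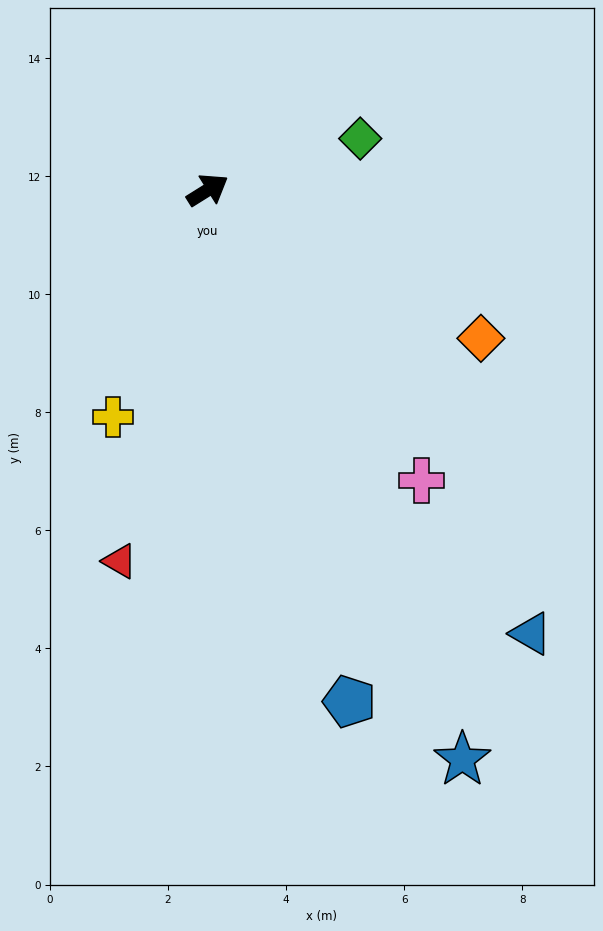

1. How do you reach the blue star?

turn right 98°, forward 10.6 m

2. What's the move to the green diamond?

turn right 13°, forward 2.7 m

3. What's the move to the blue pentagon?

turn right 107°, forward 9.0 m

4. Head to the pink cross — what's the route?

turn right 86°, forward 6.1 m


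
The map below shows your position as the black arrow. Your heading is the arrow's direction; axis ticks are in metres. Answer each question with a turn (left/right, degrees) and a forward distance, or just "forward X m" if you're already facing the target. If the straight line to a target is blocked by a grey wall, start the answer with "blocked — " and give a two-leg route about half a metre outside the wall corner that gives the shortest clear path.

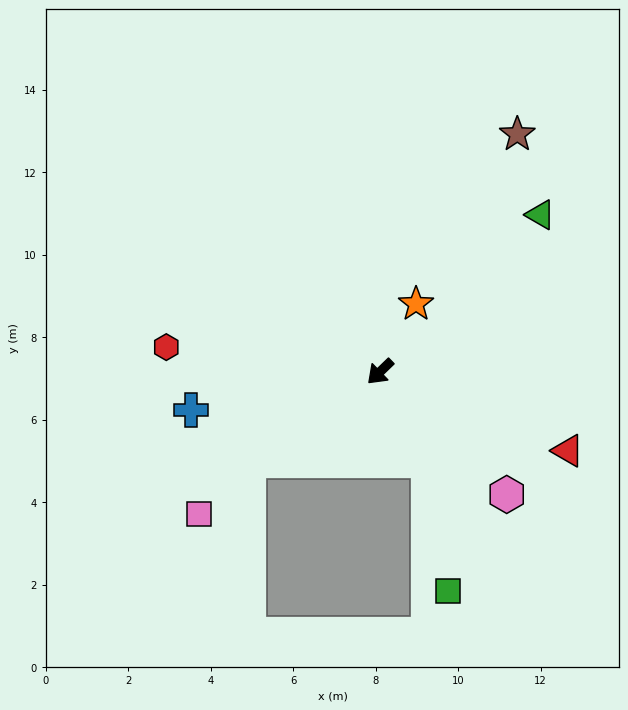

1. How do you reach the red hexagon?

turn right 51°, forward 5.2 m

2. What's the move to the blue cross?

turn right 33°, forward 4.7 m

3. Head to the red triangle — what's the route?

turn left 113°, forward 4.9 m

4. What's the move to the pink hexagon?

turn left 92°, forward 4.3 m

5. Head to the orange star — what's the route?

turn right 162°, forward 1.9 m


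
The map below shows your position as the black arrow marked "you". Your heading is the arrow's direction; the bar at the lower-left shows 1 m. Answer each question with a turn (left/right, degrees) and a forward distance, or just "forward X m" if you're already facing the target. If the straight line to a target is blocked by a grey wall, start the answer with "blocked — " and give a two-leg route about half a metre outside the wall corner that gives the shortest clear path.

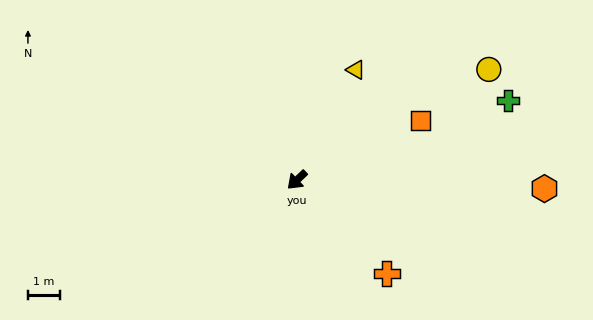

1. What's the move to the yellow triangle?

turn right 162°, forward 3.9 m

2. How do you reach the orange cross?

turn left 90°, forward 4.1 m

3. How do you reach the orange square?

turn left 162°, forward 4.3 m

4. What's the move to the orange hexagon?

turn left 135°, forward 7.8 m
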